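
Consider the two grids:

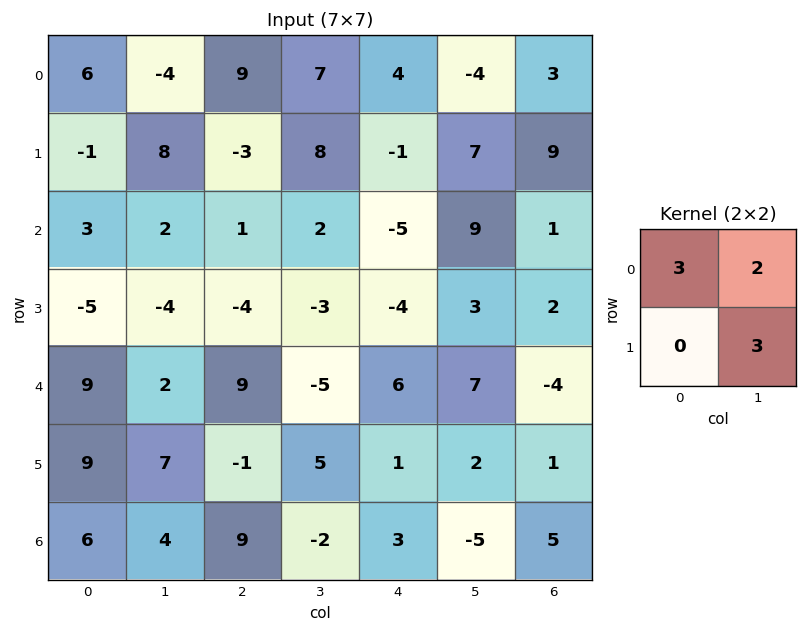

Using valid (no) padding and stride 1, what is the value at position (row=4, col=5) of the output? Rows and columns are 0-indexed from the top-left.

The receptive field on the input at this output position is [7 -4 / 2 1]. Elementwise product with the kernel and sum: 7·3 + -4·2 + 1·3.

16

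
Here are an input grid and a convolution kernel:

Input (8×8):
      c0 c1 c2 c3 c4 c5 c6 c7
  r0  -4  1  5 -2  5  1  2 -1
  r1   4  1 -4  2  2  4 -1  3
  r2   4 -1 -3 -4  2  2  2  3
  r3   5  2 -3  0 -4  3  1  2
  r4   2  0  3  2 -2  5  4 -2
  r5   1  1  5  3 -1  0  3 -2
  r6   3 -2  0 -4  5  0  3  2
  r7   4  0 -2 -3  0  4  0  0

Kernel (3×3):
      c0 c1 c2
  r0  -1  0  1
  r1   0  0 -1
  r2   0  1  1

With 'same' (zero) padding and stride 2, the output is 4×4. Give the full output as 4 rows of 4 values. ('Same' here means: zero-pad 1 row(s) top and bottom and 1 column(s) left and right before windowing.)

Output[0,0]: The receptive field on the zero-padded input at this output position is [0 0 0 / 0 -4 1 / 0 4 1]. Elementwise product with the kernel and sum: 0·-1 + 0·1 + 1·-1 + 4·1 + 1·1.

4 0 5 3
9 2 -1 -1
4 4 -3 2
7 1 1 -4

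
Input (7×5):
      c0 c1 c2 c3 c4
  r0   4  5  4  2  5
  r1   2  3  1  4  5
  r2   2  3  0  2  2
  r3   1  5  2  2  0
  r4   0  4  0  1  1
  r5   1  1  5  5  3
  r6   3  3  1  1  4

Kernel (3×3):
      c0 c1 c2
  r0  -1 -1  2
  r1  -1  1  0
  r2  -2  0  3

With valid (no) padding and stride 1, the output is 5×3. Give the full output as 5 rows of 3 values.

Output[0,0]: The receptive field on the input at this output position is [4 5 4 / 2 3 1 / 2 3 0]. Elementwise product with the kernel and sum: 4·-1 + 5·-1 + 4·2 + 2·-1 + 3·1 + 2·-2 + 0·3.

-4 -7 13
2 -3 3
-1 -7 5
15 6 -4
-7 -1 11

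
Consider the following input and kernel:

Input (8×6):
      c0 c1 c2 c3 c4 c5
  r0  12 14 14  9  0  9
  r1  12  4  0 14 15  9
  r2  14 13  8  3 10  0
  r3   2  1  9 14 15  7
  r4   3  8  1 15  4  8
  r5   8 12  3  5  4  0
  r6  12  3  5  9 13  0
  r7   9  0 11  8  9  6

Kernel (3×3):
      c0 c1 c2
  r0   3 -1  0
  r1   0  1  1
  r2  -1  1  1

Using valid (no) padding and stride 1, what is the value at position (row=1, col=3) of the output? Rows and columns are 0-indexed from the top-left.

45

The receptive field on the input at this output position is [14 15 9 / 3 10 0 / 14 15 7]. Elementwise product with the kernel and sum: 14·3 + 15·-1 + 10·1 + 0·1 + 14·-1 + 15·1 + 7·1.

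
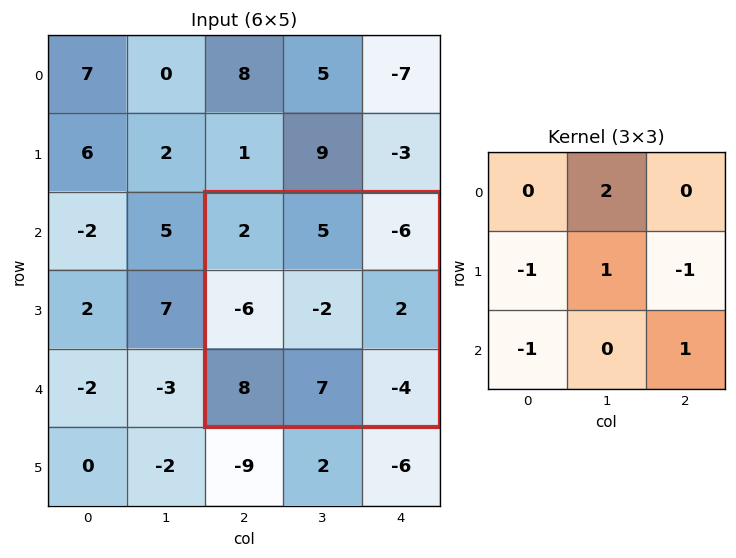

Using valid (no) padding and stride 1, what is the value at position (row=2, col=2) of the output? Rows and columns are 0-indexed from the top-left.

The receptive field on the input at this output position is [2 5 -6 / -6 -2 2 / 8 7 -4]. Elementwise product with the kernel and sum: 5·2 + -6·-1 + -2·1 + 2·-1 + 8·-1 + -4·1.

0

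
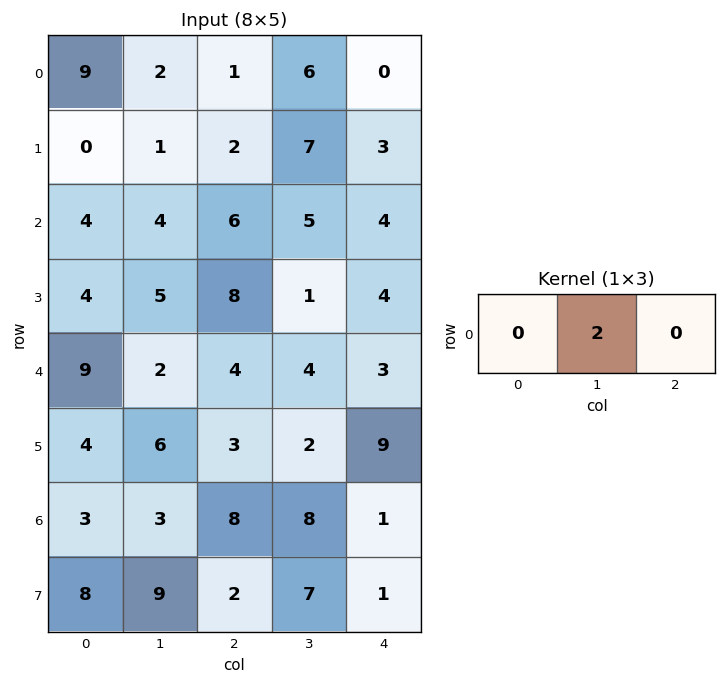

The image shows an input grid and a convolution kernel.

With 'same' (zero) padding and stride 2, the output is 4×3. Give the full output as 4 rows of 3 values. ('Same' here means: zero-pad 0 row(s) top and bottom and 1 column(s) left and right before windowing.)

Output[0,0]: The receptive field on the zero-padded input at this output position is [0 9 2]. Elementwise product with the kernel and sum: 9·2.
Output[0,1]: The receptive field on the zero-padded input at this output position is [2 1 6]. Elementwise product with the kernel and sum: 1·2.

18 2 0
8 12 8
18 8 6
6 16 2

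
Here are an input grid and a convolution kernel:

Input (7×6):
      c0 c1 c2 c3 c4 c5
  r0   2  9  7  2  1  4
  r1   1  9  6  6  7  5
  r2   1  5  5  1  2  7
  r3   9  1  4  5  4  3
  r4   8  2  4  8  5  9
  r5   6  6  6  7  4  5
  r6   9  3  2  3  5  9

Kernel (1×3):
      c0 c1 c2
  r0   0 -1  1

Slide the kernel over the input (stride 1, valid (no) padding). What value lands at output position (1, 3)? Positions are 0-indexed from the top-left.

The receptive field on the input at this output position is [6 7 5]. Elementwise product with the kernel and sum: 7·-1 + 5·1.

-2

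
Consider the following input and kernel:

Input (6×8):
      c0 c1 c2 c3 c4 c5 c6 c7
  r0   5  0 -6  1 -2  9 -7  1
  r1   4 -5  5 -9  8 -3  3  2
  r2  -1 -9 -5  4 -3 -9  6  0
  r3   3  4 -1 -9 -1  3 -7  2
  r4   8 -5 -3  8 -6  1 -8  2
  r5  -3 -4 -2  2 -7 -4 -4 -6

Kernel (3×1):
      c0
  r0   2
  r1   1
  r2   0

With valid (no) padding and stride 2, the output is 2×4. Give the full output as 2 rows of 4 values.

14 -7 4 -11
1 -11 -7 5

Output[0,0]: The receptive field on the input at this output position is [5 / 4 / -1]. Elementwise product with the kernel and sum: 5·2 + 4·1.
Output[0,1]: The receptive field on the input at this output position is [-6 / 5 / -5]. Elementwise product with the kernel and sum: -6·2 + 5·1.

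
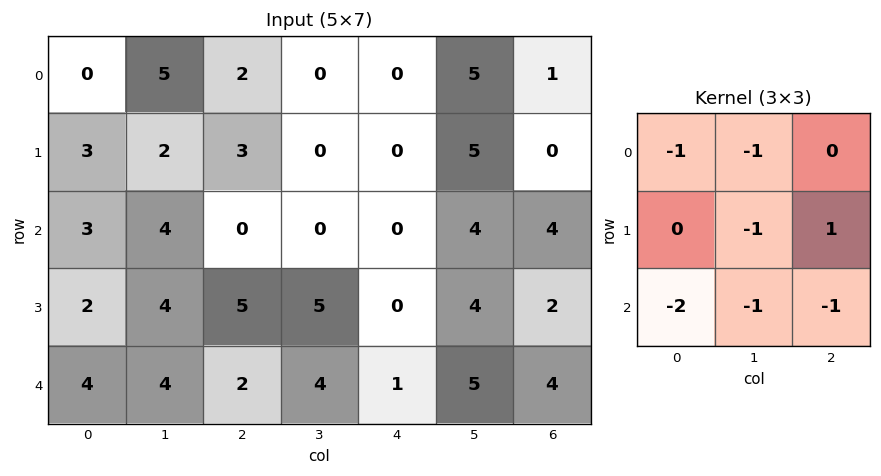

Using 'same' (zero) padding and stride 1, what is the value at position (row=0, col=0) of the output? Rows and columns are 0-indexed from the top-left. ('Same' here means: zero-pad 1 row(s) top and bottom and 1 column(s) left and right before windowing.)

0

The receptive field on the zero-padded input at this output position is [0 0 0 / 0 0 5 / 0 3 2]. Elementwise product with the kernel and sum: 0·-1 + 0·-1 + 0·-1 + 5·1 + 0·-2 + 3·-1 + 2·-1.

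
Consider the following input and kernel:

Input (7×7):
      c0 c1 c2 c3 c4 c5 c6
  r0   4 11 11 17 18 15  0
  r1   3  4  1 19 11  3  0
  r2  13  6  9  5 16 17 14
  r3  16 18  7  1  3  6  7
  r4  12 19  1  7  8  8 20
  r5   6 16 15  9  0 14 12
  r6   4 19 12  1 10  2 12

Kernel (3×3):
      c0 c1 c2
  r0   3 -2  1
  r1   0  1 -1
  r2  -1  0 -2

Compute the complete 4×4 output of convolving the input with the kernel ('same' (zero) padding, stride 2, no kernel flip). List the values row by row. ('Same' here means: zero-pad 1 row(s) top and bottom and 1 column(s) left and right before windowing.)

-15 -48 -22 -3
-31 13 24 17
-53 1 -34 10
-11 38 49 30

Output[0,0]: The receptive field on the zero-padded input at this output position is [0 0 0 / 0 4 11 / 0 3 4]. Elementwise product with the kernel and sum: 0·3 + 0·-2 + 0·1 + 4·1 + 11·-1 + 0·-1 + 4·-2.
Output[0,1]: The receptive field on the zero-padded input at this output position is [0 0 0 / 11 11 17 / 4 1 19]. Elementwise product with the kernel and sum: 0·3 + 0·-2 + 0·1 + 11·1 + 17·-1 + 4·-1 + 19·-2.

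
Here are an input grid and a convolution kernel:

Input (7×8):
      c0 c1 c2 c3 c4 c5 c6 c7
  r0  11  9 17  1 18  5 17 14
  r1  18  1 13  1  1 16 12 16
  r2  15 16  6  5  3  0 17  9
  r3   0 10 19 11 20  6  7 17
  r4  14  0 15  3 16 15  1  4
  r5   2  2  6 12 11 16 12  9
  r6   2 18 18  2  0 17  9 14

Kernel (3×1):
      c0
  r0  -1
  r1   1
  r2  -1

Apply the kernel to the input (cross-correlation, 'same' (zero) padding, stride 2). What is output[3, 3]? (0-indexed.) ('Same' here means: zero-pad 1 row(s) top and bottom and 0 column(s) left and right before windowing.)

-3

The receptive field on the zero-padded input at this output position is [12 / 9 / 0]. Elementwise product with the kernel and sum: 12·-1 + 9·1 + 0·-1.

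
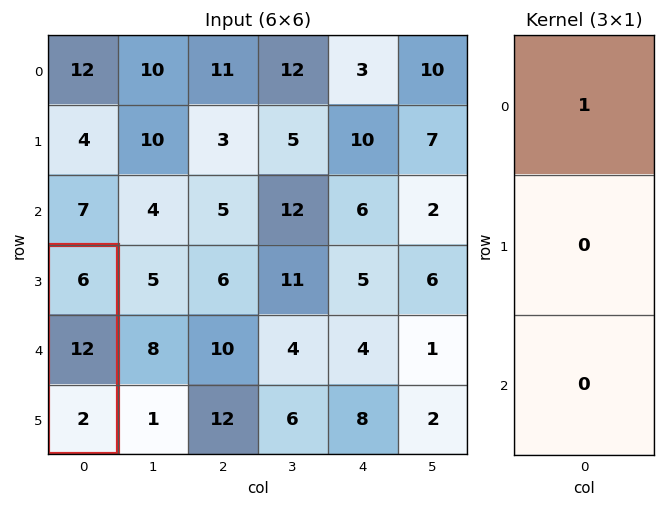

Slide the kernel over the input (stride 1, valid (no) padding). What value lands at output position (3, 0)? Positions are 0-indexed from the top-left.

6

The receptive field on the input at this output position is [6 / 12 / 2]. Elementwise product with the kernel and sum: 6·1.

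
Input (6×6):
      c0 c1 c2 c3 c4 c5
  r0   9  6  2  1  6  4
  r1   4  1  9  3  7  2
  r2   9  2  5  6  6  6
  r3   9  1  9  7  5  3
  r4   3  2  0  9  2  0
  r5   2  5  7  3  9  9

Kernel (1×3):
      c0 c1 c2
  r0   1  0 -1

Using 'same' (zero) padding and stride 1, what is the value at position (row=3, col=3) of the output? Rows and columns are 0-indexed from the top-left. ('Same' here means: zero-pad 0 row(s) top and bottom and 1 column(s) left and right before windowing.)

The receptive field on the zero-padded input at this output position is [9 7 5]. Elementwise product with the kernel and sum: 9·1 + 5·-1.

4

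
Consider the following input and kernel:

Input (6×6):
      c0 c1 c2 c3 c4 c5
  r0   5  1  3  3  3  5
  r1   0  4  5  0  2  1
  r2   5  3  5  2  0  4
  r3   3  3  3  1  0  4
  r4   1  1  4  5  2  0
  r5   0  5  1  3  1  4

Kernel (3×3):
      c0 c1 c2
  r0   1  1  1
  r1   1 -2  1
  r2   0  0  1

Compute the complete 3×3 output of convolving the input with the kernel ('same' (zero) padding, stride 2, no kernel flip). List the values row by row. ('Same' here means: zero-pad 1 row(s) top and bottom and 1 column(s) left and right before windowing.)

Output[0,0]: The receptive field on the zero-padded input at this output position is [0 0 0 / 0 5 1 / 0 0 4]. Elementwise product with the kernel and sum: 0·1 + 0·1 + 0·1 + 0·1 + 5·-2 + 1·1 + 4·1.

-5 -2 3
0 5 13
10 8 10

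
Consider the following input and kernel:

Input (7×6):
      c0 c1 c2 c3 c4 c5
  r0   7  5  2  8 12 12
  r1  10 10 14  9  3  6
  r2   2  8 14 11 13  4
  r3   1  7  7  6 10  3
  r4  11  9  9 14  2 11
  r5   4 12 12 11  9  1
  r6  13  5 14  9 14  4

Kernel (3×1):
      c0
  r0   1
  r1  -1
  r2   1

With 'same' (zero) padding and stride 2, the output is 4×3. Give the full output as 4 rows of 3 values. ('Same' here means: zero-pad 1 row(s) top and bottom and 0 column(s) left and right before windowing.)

3 12 -9
9 7 0
-6 10 17
-9 -2 -5

Output[0,0]: The receptive field on the zero-padded input at this output position is [0 / 7 / 10]. Elementwise product with the kernel and sum: 0·1 + 7·-1 + 10·1.
Output[0,1]: The receptive field on the zero-padded input at this output position is [0 / 2 / 14]. Elementwise product with the kernel and sum: 0·1 + 2·-1 + 14·1.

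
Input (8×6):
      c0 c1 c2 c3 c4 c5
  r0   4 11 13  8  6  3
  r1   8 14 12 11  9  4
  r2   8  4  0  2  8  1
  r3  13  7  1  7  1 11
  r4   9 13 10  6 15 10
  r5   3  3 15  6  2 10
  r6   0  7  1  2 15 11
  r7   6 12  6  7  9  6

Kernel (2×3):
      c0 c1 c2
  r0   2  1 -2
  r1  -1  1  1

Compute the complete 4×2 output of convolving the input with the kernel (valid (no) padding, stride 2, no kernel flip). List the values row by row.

11 30
15 -7
26 -11
17 -16

Output[0,0]: The receptive field on the input at this output position is [4 11 13 / 8 14 12]. Elementwise product with the kernel and sum: 4·2 + 11·1 + 13·-2 + 8·-1 + 14·1 + 12·1.
Output[0,1]: The receptive field on the input at this output position is [13 8 6 / 12 11 9]. Elementwise product with the kernel and sum: 13·2 + 8·1 + 6·-2 + 12·-1 + 11·1 + 9·1.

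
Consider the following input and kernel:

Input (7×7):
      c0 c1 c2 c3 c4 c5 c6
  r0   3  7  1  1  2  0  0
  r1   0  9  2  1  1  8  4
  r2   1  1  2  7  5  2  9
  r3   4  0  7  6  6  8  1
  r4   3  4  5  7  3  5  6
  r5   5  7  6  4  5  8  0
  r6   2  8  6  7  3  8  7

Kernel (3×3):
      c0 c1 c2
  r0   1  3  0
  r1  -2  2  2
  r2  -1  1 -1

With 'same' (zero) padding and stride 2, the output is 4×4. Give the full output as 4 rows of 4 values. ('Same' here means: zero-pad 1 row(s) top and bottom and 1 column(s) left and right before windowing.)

Output[0,0]: The receptive field on the zero-padded input at this output position is [0 0 0 / 0 3 7 / 0 0 9]. Elementwise product with the kernel and sum: 0·1 + 0·3 + 0·-2 + 3·2 + 7·2 + 0·-1 + 0·1 + 9·-1.
Output[0,1]: The receptive field on the zero-padded input at this output position is [0 0 0 / 7 1 1 / 9 2 1]. Elementwise product with the kernel and sum: 0·1 + 0·3 + 7·-2 + 1·2 + 1·2 + 9·-1 + 2·1 + 1·-1.

11 -18 -6 -4
8 32 -4 27
24 32 19 5
35 35 27 6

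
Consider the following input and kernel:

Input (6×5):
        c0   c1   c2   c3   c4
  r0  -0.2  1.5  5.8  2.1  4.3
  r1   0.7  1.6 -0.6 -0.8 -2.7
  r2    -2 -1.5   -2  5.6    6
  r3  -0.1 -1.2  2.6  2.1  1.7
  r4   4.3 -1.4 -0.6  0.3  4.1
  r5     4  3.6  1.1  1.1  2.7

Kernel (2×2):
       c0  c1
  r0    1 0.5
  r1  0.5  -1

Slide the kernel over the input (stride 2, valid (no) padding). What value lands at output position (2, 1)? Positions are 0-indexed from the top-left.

-1

The receptive field on the input at this output position is [-0.6 0.3 / 1.1 1.1]. Elementwise product with the kernel and sum: -0.6·1 + 0.3·0.5 + 1.1·0.5 + 1.1·-1.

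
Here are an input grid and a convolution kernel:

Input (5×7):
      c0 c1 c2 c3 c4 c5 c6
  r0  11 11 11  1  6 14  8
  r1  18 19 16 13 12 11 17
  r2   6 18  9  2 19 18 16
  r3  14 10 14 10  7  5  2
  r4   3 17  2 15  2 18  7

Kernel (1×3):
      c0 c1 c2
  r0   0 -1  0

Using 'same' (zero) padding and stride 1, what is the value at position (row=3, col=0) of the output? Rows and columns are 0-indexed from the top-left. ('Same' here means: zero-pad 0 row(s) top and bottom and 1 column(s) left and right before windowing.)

-14

The receptive field on the zero-padded input at this output position is [0 14 10]. Elementwise product with the kernel and sum: 14·-1.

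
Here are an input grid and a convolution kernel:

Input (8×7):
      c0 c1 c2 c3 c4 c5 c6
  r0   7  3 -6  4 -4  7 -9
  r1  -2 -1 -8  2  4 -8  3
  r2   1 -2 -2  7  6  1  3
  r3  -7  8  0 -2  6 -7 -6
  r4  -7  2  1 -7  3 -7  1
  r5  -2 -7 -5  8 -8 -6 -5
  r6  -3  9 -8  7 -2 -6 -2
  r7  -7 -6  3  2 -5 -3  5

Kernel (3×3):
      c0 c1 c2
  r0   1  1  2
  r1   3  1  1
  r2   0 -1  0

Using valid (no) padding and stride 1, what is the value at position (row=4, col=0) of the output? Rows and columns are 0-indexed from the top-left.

The receptive field on the input at this output position is [-7 2 1 / -2 -7 -5 / -3 9 -8]. Elementwise product with the kernel and sum: -7·1 + 2·1 + 1·2 + -2·3 + -7·1 + -5·1 + 9·-1.

-30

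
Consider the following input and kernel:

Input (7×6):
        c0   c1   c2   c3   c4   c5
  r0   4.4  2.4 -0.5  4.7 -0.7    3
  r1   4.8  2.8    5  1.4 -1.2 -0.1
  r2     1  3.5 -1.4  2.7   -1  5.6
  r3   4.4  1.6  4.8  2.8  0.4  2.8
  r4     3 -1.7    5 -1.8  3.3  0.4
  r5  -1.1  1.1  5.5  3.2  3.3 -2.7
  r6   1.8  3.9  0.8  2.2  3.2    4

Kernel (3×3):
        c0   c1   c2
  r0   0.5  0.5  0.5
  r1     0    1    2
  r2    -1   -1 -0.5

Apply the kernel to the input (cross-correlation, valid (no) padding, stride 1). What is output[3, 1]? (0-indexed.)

The receptive field on the input at this output position is [1.6 4.8 2.8 / -1.7 5 -1.8 / 1.1 5.5 3.2]. Elementwise product with the kernel and sum: 1.6·0.5 + 4.8·0.5 + 2.8·0.5 + 5·1 + -1.8·2 + 1.1·-1 + 5.5·-1 + 3.2·-0.5.

-2.2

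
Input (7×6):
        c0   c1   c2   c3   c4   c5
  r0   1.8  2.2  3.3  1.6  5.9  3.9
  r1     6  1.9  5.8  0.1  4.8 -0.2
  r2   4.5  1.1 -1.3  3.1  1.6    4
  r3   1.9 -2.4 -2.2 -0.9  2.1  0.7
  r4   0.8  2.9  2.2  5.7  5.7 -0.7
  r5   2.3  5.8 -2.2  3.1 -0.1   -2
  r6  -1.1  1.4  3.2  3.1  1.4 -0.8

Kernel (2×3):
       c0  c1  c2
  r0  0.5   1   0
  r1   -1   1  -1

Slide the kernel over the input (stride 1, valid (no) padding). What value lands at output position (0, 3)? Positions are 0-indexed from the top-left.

11.6

The receptive field on the input at this output position is [1.6 5.9 3.9 / 0.1 4.8 -0.2]. Elementwise product with the kernel and sum: 1.6·0.5 + 5.9·1 + 0.1·-1 + 4.8·1 + -0.2·-1.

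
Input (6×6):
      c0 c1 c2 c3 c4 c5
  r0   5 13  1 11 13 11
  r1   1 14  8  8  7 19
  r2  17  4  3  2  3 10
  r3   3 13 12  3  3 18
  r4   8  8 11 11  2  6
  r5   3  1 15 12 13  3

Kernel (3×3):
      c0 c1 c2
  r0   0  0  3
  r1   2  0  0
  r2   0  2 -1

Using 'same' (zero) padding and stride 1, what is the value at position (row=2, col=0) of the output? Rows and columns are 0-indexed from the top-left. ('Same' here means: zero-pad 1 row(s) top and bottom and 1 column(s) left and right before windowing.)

The receptive field on the zero-padded input at this output position is [0 1 14 / 0 17 4 / 0 3 13]. Elementwise product with the kernel and sum: 14·3 + 0·2 + 3·2 + 13·-1.

35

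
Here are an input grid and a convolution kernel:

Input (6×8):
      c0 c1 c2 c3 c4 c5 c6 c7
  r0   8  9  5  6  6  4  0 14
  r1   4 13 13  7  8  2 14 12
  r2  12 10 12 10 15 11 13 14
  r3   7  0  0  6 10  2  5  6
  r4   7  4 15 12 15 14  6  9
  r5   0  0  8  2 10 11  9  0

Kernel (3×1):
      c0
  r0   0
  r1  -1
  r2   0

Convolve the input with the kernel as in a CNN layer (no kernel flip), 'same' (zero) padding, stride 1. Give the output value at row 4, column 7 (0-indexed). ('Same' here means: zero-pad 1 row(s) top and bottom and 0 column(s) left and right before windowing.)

The receptive field on the zero-padded input at this output position is [6 / 9 / 0]. Elementwise product with the kernel and sum: 9·-1.

-9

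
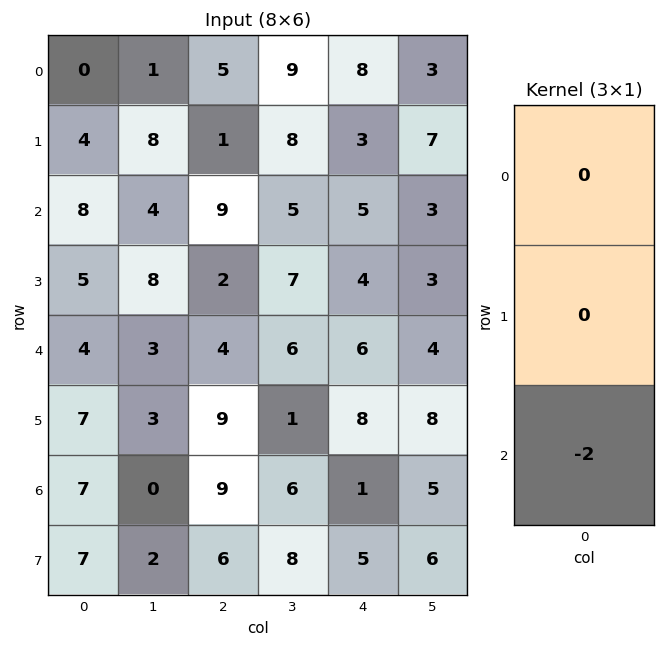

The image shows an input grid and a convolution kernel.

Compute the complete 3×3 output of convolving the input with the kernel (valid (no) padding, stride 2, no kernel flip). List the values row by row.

Output[0,0]: The receptive field on the input at this output position is [0 / 4 / 8]. Elementwise product with the kernel and sum: 8·-2.
Output[0,1]: The receptive field on the input at this output position is [5 / 1 / 9]. Elementwise product with the kernel and sum: 9·-2.

-16 -18 -10
-8 -8 -12
-14 -18 -2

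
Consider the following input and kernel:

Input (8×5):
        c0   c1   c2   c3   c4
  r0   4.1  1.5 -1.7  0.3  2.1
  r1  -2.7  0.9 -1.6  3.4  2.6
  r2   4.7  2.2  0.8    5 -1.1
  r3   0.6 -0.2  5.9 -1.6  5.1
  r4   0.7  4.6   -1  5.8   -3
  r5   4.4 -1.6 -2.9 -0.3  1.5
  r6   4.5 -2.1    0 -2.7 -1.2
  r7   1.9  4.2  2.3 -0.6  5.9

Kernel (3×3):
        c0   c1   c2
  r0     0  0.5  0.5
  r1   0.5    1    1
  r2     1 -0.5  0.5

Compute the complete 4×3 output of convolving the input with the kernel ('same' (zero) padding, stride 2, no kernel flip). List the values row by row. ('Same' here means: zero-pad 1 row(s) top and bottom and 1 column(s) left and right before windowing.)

Output[0,0]: The receptive field on the zero-padded input at this output position is [0 0 0 / 0 4.1 1.5 / 0 -2.7 0.9]. Elementwise product with the kernel and sum: 0·0.5 + 0·0.5 + 0·0.5 + 4.1·1 + 1.5·1 + 0·1 + -2.7·-0.5 + 0.9·0.5.

7.4 2.75 4.35
5.6 3.85 -1.45
2.5 8.95 1.4
4.95 -2.6 -5.35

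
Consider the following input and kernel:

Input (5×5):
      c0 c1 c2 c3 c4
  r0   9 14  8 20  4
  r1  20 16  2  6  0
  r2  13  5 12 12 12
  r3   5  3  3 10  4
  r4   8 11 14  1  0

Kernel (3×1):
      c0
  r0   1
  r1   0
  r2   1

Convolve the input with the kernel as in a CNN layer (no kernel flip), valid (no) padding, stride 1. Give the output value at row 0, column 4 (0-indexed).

The receptive field on the input at this output position is [4 / 0 / 12]. Elementwise product with the kernel and sum: 4·1 + 12·1.

16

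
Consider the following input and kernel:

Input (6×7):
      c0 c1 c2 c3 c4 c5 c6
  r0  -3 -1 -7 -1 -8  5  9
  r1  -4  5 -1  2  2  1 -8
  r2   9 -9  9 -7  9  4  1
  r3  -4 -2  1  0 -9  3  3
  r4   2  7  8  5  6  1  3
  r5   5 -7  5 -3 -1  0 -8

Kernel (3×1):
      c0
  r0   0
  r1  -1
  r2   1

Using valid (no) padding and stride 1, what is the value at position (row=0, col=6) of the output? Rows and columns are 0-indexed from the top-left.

The receptive field on the input at this output position is [9 / -8 / 1]. Elementwise product with the kernel and sum: -8·-1 + 1·1.

9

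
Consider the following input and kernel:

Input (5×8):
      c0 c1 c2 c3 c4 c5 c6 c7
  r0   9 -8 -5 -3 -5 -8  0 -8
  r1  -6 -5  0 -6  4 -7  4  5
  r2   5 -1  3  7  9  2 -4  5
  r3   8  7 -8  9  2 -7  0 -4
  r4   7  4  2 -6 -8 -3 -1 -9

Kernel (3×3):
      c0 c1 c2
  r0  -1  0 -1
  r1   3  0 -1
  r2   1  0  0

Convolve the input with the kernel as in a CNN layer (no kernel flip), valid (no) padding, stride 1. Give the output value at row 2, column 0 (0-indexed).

31

The receptive field on the input at this output position is [5 -1 3 / 8 7 -8 / 7 4 2]. Elementwise product with the kernel and sum: 5·-1 + 3·-1 + 8·3 + -8·-1 + 7·1.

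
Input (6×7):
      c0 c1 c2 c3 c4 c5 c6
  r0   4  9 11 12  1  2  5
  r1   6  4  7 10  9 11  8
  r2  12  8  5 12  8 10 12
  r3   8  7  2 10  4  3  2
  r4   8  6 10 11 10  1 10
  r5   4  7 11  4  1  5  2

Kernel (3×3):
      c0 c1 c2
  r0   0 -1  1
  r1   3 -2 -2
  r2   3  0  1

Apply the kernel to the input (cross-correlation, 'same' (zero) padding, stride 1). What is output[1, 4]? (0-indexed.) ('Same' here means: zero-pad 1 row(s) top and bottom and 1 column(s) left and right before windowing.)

The receptive field on the zero-padded input at this output position is [12 1 2 / 10 9 11 / 12 8 10]. Elementwise product with the kernel and sum: 1·-1 + 2·1 + 10·3 + 9·-2 + 11·-2 + 12·3 + 10·1.

37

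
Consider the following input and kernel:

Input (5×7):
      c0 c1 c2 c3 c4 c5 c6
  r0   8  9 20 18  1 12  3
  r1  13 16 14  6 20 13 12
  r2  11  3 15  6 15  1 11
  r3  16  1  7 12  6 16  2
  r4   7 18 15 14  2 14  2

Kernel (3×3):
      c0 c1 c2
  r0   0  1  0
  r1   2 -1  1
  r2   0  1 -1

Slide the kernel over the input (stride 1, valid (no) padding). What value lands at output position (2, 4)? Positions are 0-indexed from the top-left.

11

The receptive field on the input at this output position is [15 1 11 / 6 16 2 / 2 14 2]. Elementwise product with the kernel and sum: 1·1 + 6·2 + 16·-1 + 2·1 + 14·1 + 2·-1.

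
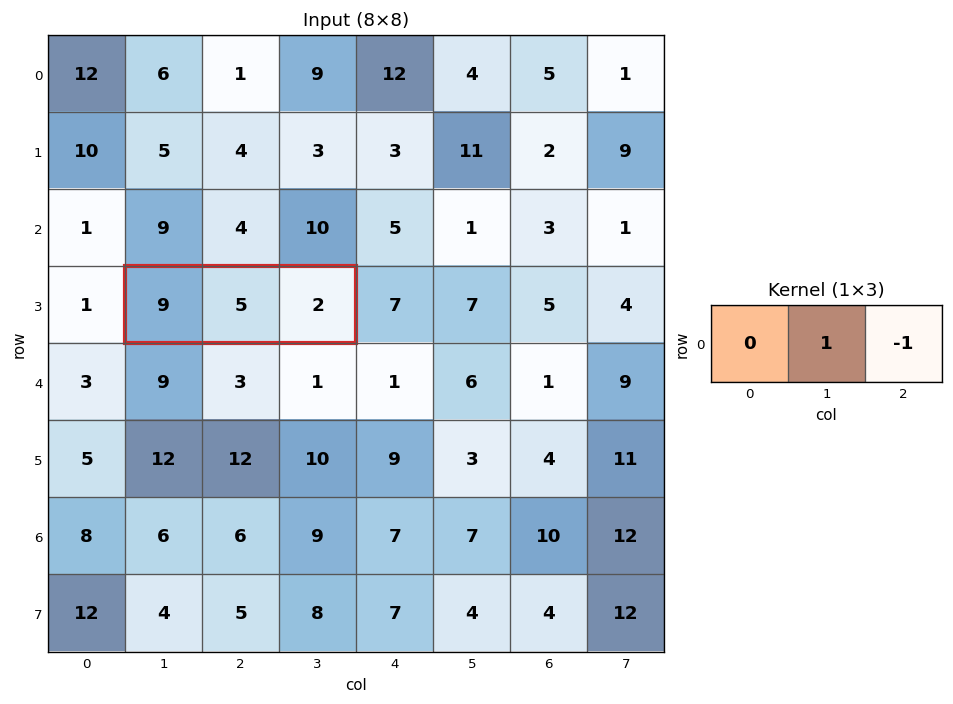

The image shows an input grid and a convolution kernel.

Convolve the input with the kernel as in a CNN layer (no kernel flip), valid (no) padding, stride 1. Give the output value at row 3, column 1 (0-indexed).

The receptive field on the input at this output position is [9 5 2]. Elementwise product with the kernel and sum: 5·1 + 2·-1.

3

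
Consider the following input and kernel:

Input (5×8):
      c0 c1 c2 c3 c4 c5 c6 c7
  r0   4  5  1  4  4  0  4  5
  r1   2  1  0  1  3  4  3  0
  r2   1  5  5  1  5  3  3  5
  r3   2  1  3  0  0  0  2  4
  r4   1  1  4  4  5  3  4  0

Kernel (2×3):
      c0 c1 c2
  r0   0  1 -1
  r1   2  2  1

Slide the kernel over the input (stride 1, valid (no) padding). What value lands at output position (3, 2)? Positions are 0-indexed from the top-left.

The receptive field on the input at this output position is [3 0 0 / 4 4 5]. Elementwise product with the kernel and sum: 0·1 + 0·-1 + 4·2 + 4·2 + 5·1.

21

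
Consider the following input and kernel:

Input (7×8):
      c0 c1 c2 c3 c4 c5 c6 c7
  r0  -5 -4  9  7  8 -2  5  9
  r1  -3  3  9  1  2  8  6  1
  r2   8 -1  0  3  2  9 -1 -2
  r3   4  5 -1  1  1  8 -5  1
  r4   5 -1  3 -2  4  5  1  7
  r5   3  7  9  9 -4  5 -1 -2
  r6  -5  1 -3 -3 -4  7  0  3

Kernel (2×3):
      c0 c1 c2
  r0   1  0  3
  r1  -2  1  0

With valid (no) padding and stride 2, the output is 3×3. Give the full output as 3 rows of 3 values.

31 16 27
5 9 5
15 6 20

Output[0,0]: The receptive field on the input at this output position is [-5 -4 9 / -3 3 9]. Elementwise product with the kernel and sum: -5·1 + 9·3 + -3·-2 + 3·1.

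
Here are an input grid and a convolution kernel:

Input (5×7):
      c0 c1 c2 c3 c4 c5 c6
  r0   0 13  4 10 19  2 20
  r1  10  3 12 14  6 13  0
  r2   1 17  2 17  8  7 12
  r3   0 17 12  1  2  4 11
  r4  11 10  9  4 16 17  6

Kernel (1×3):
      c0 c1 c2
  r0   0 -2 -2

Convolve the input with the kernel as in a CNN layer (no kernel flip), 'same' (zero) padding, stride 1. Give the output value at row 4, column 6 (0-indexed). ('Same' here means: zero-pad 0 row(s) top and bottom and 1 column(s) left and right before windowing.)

The receptive field on the zero-padded input at this output position is [17 6 0]. Elementwise product with the kernel and sum: 6·-2 + 0·-2.

-12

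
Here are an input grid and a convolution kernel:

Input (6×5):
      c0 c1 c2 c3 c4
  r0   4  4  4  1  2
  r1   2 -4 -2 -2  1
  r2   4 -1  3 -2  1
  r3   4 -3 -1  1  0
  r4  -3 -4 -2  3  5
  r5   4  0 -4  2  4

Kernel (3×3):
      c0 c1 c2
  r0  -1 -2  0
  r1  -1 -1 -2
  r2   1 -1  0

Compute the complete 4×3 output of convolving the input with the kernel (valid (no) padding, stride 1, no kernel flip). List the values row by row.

Output[0,0]: The receptive field on the input at this output position is [4 4 4 / 2 -4 -2 / 4 -1 3]. Elementwise product with the kernel and sum: 4·-1 + 4·-2 + 2·-1 + -4·-1 + -2·-2 + 4·1 + -1·-1.

-1 -6 1
4 8 1
0 -5 -4
17 9 -18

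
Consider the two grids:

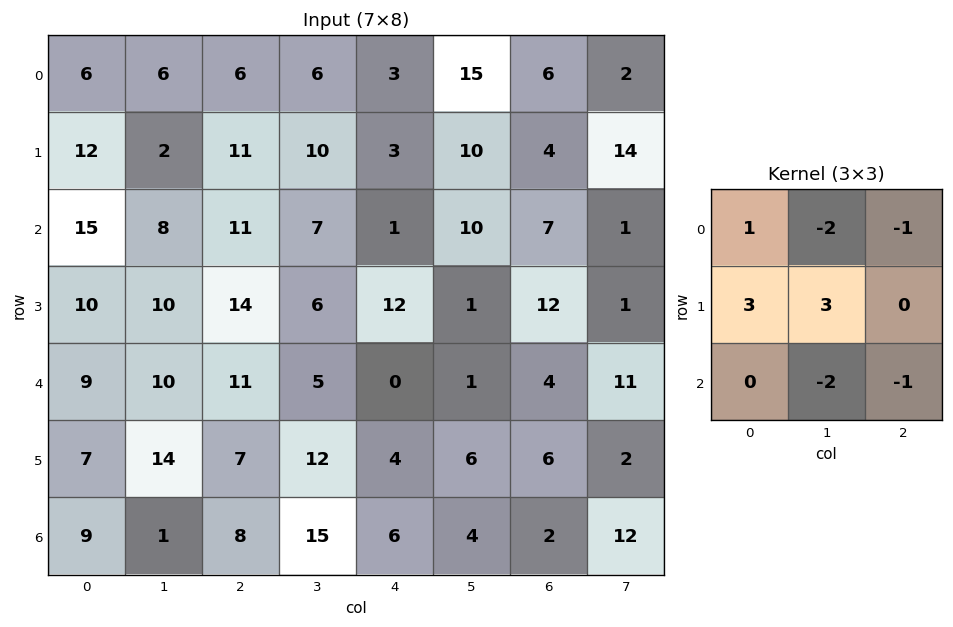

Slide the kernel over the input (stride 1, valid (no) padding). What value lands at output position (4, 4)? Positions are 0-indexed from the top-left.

14

The receptive field on the input at this output position is [0 1 4 / 4 6 6 / 6 4 2]. Elementwise product with the kernel and sum: 0·1 + 1·-2 + 4·-1 + 4·3 + 6·3 + 4·-2 + 2·-1.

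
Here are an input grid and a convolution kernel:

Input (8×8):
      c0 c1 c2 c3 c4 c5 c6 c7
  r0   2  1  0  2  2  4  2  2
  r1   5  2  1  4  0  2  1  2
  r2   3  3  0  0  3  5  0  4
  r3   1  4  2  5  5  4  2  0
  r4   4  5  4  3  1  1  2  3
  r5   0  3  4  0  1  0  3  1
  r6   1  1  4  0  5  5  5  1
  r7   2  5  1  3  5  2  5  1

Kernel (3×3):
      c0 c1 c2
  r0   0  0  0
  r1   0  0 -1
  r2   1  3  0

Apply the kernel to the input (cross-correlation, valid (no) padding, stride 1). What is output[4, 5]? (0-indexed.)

The receptive field on the input at this output position is [1 2 3 / 0 3 1 / 5 5 1]. Elementwise product with the kernel and sum: 1·-1 + 5·1 + 5·3.

19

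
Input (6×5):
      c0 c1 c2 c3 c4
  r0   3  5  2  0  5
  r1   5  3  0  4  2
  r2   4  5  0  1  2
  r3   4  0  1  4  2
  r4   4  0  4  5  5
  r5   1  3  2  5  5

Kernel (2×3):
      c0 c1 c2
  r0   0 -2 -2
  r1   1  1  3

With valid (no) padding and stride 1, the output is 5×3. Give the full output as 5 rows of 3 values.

-6 11 0
3 0 -5
-3 11 5
14 9 12
2 2 2

Output[0,0]: The receptive field on the input at this output position is [3 5 2 / 5 3 0]. Elementwise product with the kernel and sum: 5·-2 + 2·-2 + 5·1 + 3·1 + 0·3.
Output[0,1]: The receptive field on the input at this output position is [5 2 0 / 3 0 4]. Elementwise product with the kernel and sum: 2·-2 + 0·-2 + 3·1 + 0·1 + 4·3.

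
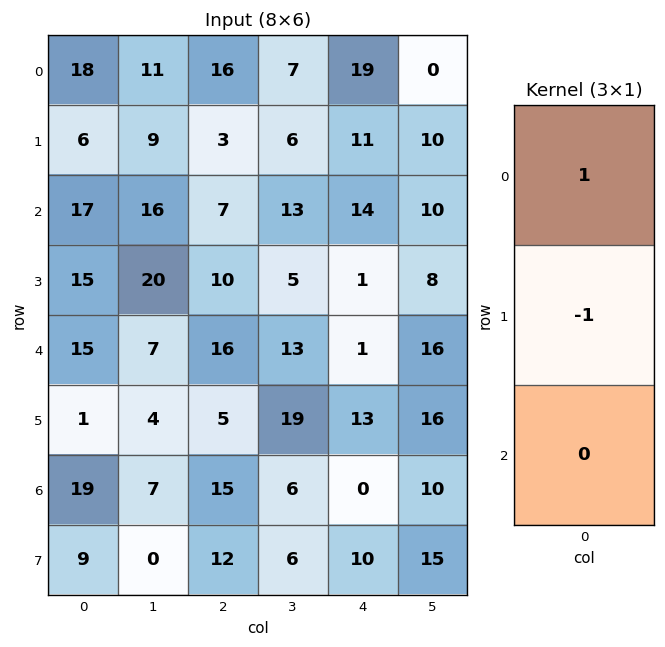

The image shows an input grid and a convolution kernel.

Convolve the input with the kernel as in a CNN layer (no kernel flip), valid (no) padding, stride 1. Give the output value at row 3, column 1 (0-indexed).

The receptive field on the input at this output position is [20 / 7 / 4]. Elementwise product with the kernel and sum: 20·1 + 7·-1.

13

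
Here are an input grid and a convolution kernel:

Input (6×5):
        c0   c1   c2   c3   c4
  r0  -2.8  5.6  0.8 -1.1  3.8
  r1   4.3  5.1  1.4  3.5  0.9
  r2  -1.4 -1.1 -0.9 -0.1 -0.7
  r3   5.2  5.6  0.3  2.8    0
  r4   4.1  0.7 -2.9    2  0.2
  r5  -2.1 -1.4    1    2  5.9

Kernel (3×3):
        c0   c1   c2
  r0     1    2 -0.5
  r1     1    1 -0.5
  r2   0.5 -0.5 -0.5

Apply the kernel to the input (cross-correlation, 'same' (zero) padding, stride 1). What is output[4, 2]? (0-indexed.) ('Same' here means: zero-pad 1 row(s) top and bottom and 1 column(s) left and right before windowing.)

The receptive field on the zero-padded input at this output position is [5.6 0.3 2.8 / 0.7 -2.9 2 / -1.4 1 2]. Elementwise product with the kernel and sum: 5.6·1 + 0.3·2 + 2.8·-0.5 + 0.7·1 + -2.9·1 + 2·-0.5 + -1.4·0.5 + 1·-0.5 + 2·-0.5.

-0.6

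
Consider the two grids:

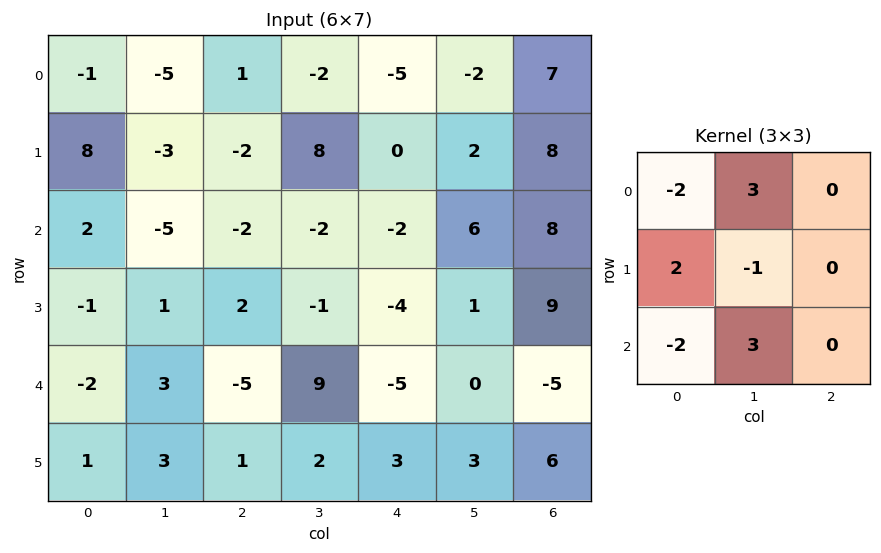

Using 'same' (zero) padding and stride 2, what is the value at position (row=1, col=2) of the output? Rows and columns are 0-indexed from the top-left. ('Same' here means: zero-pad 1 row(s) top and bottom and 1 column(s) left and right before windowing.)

The receptive field on the zero-padded input at this output position is [8 0 2 / -2 -2 6 / -1 -4 1]. Elementwise product with the kernel and sum: 8·-2 + 0·3 + -2·2 + -2·-1 + -1·-2 + -4·3.

-28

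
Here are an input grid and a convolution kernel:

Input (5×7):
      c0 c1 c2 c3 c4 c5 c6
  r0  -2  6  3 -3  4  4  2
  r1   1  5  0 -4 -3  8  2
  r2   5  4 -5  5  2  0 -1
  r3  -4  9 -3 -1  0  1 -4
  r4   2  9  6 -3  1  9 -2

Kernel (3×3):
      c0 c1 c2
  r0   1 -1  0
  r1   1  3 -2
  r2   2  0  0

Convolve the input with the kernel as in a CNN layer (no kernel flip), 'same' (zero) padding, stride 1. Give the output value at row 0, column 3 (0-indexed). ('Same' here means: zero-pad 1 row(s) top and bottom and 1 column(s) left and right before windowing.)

The receptive field on the zero-padded input at this output position is [0 0 0 / 3 -3 4 / 0 -4 -3]. Elementwise product with the kernel and sum: 0·1 + 0·-1 + 3·1 + -3·3 + 4·-2 + 0·2.

-14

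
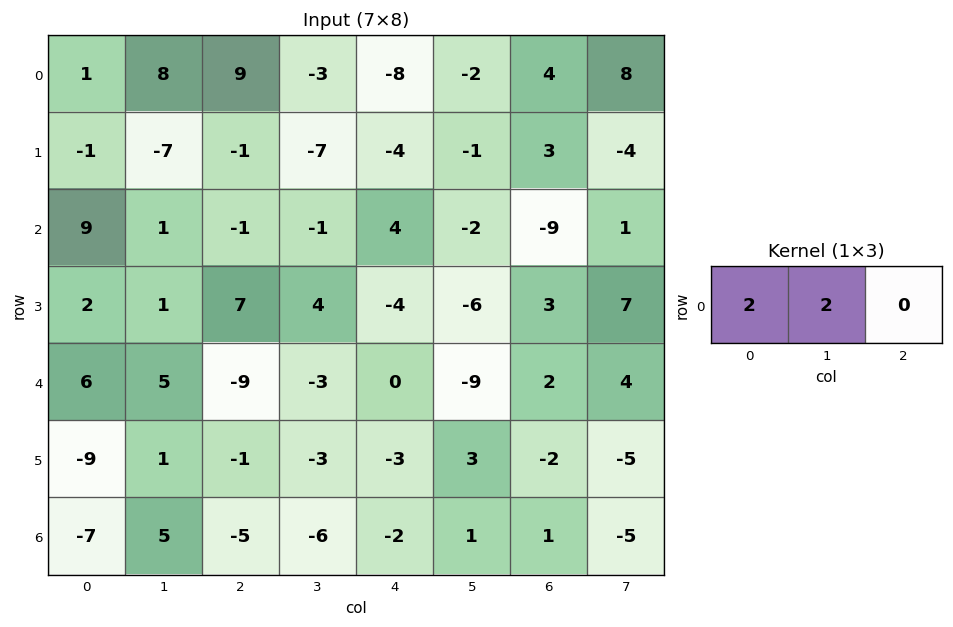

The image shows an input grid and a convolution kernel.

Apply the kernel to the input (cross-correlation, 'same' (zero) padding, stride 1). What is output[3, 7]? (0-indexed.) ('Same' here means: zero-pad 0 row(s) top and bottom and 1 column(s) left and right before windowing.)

The receptive field on the zero-padded input at this output position is [3 7 0]. Elementwise product with the kernel and sum: 3·2 + 7·2.

20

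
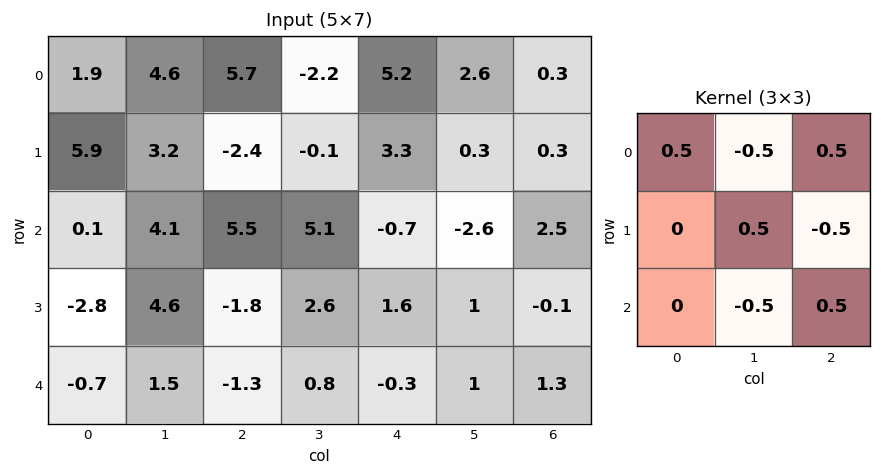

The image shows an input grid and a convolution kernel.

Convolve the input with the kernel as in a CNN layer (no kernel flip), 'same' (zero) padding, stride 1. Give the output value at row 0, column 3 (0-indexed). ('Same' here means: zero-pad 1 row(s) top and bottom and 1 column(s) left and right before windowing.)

-2

The receptive field on the zero-padded input at this output position is [0 0 0 / 5.7 -2.2 5.2 / -2.4 -0.1 3.3]. Elementwise product with the kernel and sum: 0·0.5 + 0·-0.5 + 0·0.5 + -2.2·0.5 + 5.2·-0.5 + -0.1·-0.5 + 3.3·0.5.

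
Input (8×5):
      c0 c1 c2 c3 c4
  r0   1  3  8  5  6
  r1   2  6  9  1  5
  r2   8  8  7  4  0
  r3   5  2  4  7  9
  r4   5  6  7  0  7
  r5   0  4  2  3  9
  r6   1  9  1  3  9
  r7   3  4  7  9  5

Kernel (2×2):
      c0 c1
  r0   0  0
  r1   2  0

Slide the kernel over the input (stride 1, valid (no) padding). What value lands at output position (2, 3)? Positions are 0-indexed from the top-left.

14

The receptive field on the input at this output position is [4 0 / 7 9]. Elementwise product with the kernel and sum: 7·2.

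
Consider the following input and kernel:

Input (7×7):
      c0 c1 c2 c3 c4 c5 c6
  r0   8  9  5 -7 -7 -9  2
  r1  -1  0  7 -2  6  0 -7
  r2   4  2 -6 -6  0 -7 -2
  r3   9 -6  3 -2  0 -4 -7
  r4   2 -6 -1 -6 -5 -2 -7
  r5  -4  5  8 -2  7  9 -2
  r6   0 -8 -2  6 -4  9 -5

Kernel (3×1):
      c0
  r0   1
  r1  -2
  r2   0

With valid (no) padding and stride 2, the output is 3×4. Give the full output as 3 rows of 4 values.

10 -9 -19 16
-14 -12 0 12
10 -17 -19 -3

Output[0,0]: The receptive field on the input at this output position is [8 / -1 / 4]. Elementwise product with the kernel and sum: 8·1 + -1·-2.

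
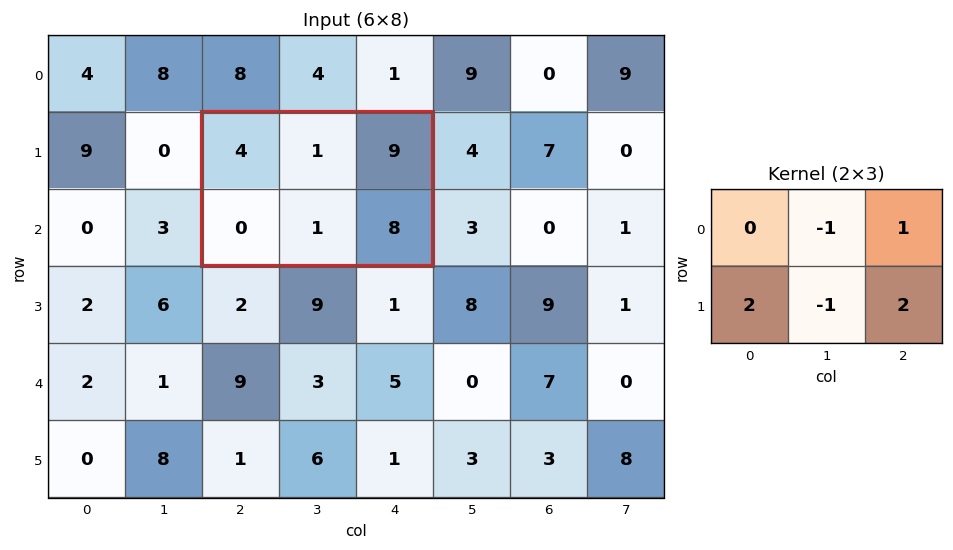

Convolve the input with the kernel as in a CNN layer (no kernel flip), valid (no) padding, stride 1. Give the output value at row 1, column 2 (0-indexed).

The receptive field on the input at this output position is [4 1 9 / 0 1 8]. Elementwise product with the kernel and sum: 1·-1 + 9·1 + 0·2 + 1·-1 + 8·2.

23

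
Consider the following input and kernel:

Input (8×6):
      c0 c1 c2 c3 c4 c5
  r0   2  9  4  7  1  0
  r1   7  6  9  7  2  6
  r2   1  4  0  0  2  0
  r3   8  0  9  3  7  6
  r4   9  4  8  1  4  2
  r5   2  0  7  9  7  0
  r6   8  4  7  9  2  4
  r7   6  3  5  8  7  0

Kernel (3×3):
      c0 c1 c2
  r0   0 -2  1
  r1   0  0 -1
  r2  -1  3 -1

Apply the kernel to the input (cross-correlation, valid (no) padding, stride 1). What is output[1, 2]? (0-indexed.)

The receptive field on the input at this output position is [9 7 2 / 0 0 2 / 9 3 7]. Elementwise product with the kernel and sum: 7·-2 + 2·1 + 2·-1 + 9·-1 + 3·3 + 7·-1.

-21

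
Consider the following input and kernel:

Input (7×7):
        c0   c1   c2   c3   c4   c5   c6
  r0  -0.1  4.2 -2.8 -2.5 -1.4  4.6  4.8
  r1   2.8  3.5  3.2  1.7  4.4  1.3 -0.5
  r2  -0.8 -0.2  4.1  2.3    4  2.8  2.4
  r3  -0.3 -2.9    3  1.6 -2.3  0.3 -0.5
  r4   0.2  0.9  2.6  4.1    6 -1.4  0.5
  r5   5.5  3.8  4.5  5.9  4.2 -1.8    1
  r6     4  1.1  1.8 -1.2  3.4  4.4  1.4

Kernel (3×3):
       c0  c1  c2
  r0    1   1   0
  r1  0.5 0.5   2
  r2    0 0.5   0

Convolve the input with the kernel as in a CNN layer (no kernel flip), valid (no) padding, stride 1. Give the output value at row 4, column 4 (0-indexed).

The receptive field on the input at this output position is [6 -1.4 0.5 / 4.2 -1.8 1 / 3.4 4.4 1.4]. Elementwise product with the kernel and sum: 6·1 + -1.4·1 + 4.2·0.5 + -1.8·0.5 + 1·2 + 4.4·0.5.

10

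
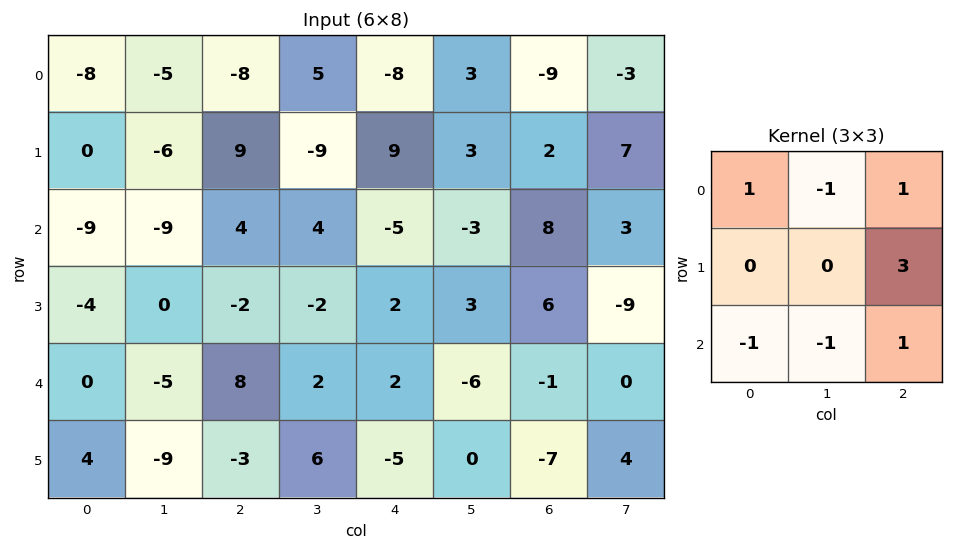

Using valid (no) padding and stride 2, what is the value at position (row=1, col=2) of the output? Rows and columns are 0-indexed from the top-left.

27

The receptive field on the input at this output position is [-5 -3 8 / 2 3 6 / 2 -6 -1]. Elementwise product with the kernel and sum: -5·1 + -3·-1 + 8·1 + 6·3 + 2·-1 + -6·-1 + -1·1.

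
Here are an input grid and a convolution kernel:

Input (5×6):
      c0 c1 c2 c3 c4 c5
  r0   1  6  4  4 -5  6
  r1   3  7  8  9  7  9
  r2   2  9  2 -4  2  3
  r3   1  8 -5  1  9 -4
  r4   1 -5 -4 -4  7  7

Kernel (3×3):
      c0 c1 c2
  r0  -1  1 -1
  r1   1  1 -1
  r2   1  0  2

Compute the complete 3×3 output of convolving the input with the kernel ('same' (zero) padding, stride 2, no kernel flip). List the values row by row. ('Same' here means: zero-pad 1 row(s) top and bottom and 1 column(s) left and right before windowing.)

Output[0,0]: The receptive field on the zero-padded input at this output position is [0 0 0 / 0 1 6 / 0 3 7]. Elementwise product with the kernel and sum: 0·-1 + 0·1 + 0·-1 + 0·1 + 1·1 + 6·-1 + 0·1 + 7·2.
Output[0,1]: The receptive field on the zero-padded input at this output position is [0 0 0 / 6 4 4 / 7 8 9]. Elementwise product with the kernel and sum: 0·-1 + 0·1 + 0·-1 + 6·1 + 4·1 + 4·-1 + 7·1 + 9·2.

9 31 20
5 17 -23
-1 -19 8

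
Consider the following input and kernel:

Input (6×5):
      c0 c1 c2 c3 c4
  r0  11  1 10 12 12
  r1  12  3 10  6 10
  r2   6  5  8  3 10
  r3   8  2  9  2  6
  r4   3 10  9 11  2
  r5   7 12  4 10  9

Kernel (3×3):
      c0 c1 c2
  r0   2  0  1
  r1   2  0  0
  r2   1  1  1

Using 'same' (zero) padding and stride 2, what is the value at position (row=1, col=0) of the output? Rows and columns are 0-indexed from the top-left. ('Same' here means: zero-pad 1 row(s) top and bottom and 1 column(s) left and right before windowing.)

13

The receptive field on the zero-padded input at this output position is [0 12 3 / 0 6 5 / 0 8 2]. Elementwise product with the kernel and sum: 0·2 + 3·1 + 0·2 + 0·1 + 8·1 + 2·1.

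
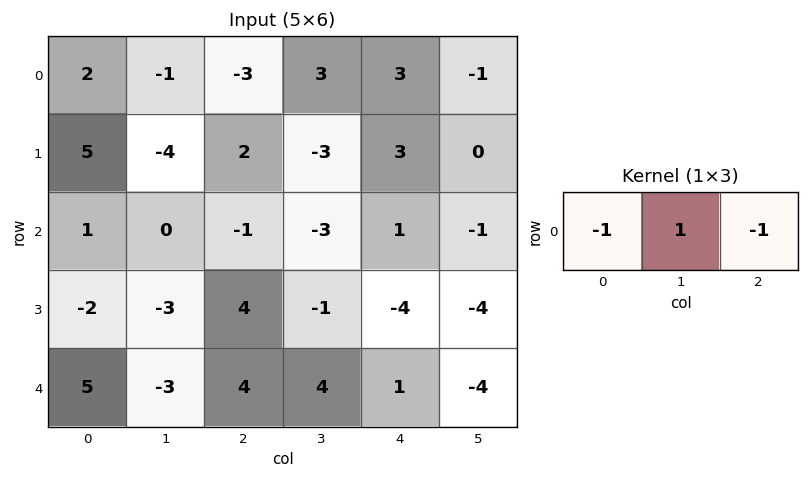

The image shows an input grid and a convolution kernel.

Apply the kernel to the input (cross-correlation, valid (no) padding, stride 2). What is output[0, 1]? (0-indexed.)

The receptive field on the input at this output position is [-3 3 3]. Elementwise product with the kernel and sum: -3·-1 + 3·1 + 3·-1.

3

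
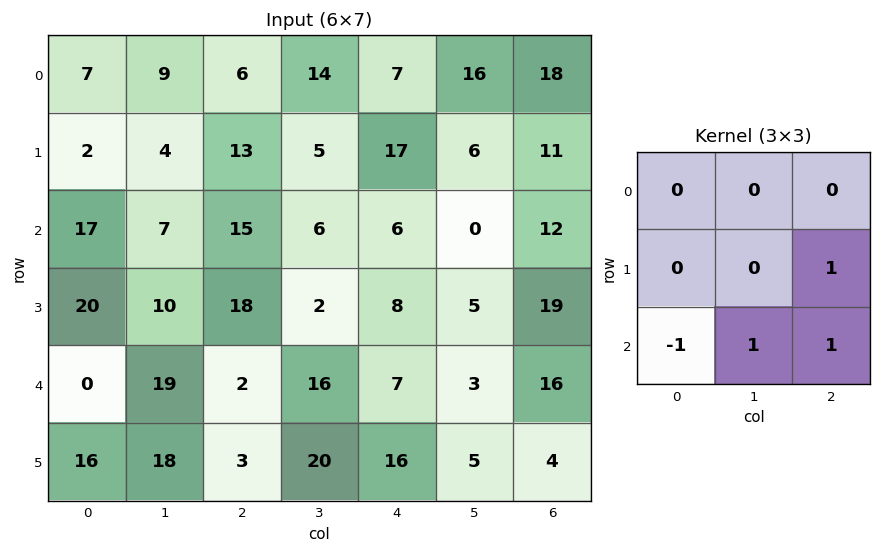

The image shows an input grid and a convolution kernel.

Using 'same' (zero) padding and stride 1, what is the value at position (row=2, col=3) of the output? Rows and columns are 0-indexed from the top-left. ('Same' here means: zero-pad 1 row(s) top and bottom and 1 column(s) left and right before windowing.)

-2

The receptive field on the zero-padded input at this output position is [13 5 17 / 15 6 6 / 18 2 8]. Elementwise product with the kernel and sum: 6·1 + 18·-1 + 2·1 + 8·1.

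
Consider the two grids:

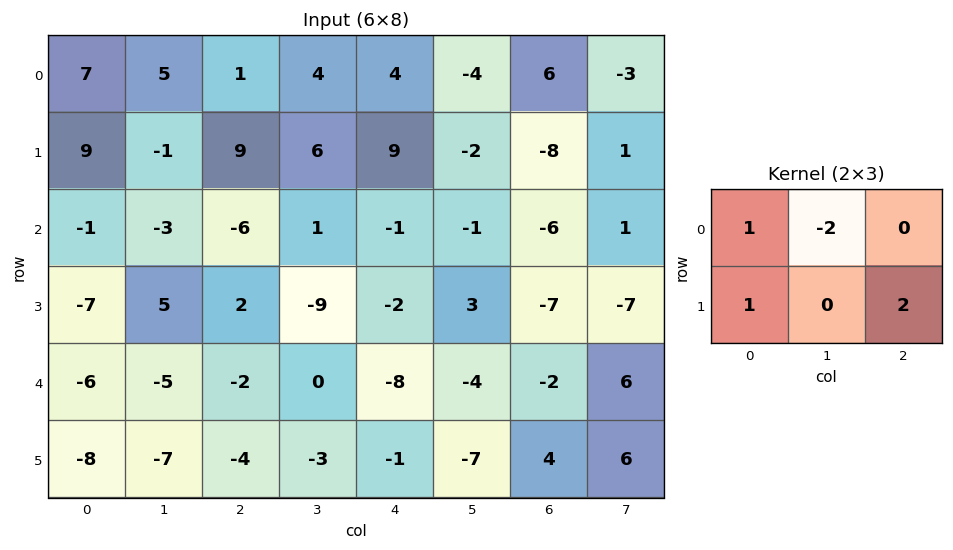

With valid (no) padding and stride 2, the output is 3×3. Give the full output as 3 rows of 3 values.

Output[0,0]: The receptive field on the input at this output position is [7 5 1 / 9 -1 9]. Elementwise product with the kernel and sum: 7·1 + 5·-2 + 9·1 + 9·2.
Output[0,1]: The receptive field on the input at this output position is [1 4 4 / 9 6 9]. Elementwise product with the kernel and sum: 1·1 + 4·-2 + 9·1 + 9·2.

24 20 5
2 -10 -15
-12 -8 7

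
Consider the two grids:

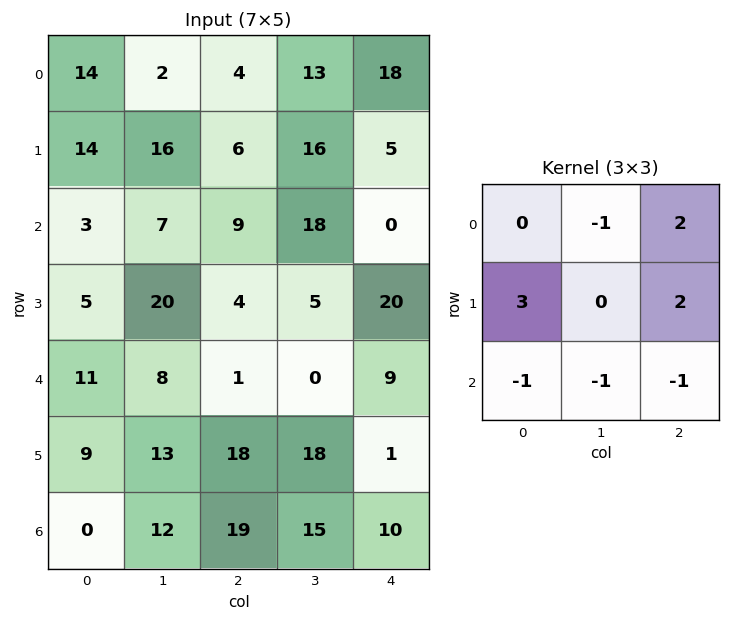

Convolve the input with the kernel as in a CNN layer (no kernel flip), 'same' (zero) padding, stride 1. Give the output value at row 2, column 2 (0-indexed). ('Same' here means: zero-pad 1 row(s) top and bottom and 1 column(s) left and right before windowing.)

54

The receptive field on the zero-padded input at this output position is [16 6 16 / 7 9 18 / 20 4 5]. Elementwise product with the kernel and sum: 6·-1 + 16·2 + 7·3 + 18·2 + 20·-1 + 4·-1 + 5·-1.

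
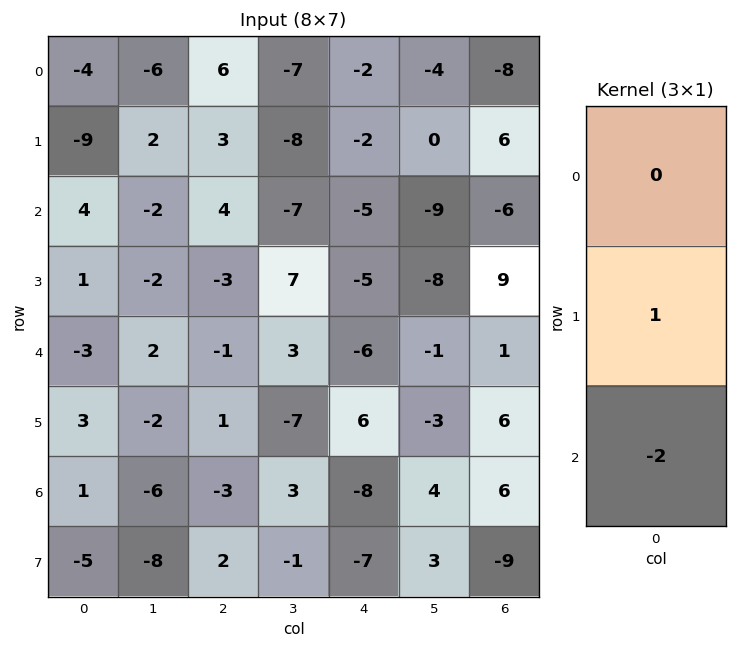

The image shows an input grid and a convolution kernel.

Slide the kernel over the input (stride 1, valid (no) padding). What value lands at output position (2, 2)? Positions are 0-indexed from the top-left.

-1

The receptive field on the input at this output position is [4 / -3 / -1]. Elementwise product with the kernel and sum: -3·1 + -1·-2.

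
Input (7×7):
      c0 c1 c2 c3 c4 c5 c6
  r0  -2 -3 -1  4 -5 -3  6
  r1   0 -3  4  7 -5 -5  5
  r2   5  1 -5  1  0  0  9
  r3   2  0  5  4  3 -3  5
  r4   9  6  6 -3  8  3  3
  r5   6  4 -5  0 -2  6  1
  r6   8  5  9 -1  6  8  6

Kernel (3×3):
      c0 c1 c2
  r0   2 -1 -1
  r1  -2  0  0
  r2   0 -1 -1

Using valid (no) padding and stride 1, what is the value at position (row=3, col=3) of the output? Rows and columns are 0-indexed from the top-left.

The receptive field on the input at this output position is [4 3 -3 / -3 8 3 / 0 -2 6]. Elementwise product with the kernel and sum: 4·2 + 3·-1 + -3·-1 + -3·-2 + -2·-1 + 6·-1.

10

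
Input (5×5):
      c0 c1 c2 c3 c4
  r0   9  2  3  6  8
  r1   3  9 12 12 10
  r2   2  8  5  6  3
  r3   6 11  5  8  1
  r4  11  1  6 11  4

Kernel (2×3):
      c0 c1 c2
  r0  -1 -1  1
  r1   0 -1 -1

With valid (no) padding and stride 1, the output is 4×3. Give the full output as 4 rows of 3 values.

-29 -23 -23
-13 -20 -23
-21 -20 -17
-19 -25 -27

Output[0,0]: The receptive field on the input at this output position is [9 2 3 / 3 9 12]. Elementwise product with the kernel and sum: 9·-1 + 2·-1 + 3·1 + 9·-1 + 12·-1.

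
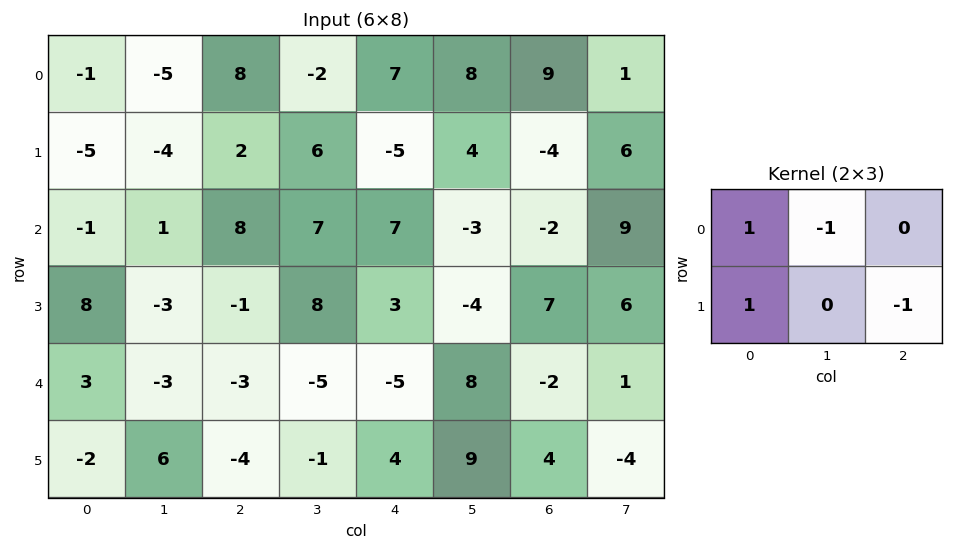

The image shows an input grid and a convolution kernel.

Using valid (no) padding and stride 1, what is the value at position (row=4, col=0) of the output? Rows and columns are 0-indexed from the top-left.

The receptive field on the input at this output position is [3 -3 -3 / -2 6 -4]. Elementwise product with the kernel and sum: 3·1 + -3·-1 + -2·1 + -4·-1.

8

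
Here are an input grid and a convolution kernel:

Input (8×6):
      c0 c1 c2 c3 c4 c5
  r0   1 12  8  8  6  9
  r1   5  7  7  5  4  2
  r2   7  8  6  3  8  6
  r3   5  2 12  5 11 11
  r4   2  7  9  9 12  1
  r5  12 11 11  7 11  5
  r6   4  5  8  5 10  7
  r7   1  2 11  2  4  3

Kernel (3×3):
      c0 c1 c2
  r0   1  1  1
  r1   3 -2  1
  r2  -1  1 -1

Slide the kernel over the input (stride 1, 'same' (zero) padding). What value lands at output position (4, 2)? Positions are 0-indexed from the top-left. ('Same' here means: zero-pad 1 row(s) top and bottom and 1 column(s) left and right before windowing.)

24

The receptive field on the zero-padded input at this output position is [2 12 5 / 7 9 9 / 11 11 7]. Elementwise product with the kernel and sum: 2·1 + 12·1 + 5·1 + 7·3 + 9·-2 + 9·1 + 11·-1 + 11·1 + 7·-1.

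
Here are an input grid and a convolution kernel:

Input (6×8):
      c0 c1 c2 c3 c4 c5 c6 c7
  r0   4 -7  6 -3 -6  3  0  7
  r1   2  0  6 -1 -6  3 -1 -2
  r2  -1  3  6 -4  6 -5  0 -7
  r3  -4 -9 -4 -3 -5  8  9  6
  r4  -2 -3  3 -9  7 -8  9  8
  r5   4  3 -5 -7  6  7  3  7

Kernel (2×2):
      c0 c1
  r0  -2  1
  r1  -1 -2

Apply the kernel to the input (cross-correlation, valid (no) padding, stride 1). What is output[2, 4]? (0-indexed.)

The receptive field on the input at this output position is [6 -5 / -5 8]. Elementwise product with the kernel and sum: 6·-2 + -5·1 + -5·-1 + 8·-2.

-28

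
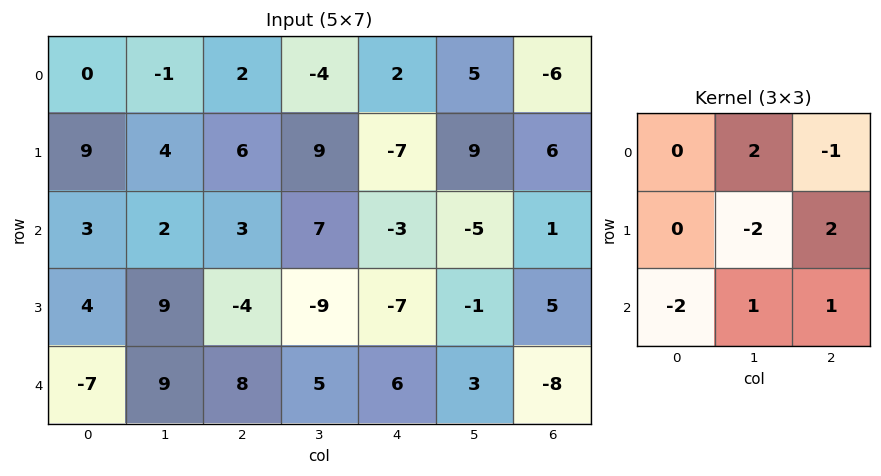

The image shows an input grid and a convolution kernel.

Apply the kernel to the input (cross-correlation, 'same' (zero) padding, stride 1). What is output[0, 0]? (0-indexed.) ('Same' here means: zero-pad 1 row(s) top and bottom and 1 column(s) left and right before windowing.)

11

The receptive field on the zero-padded input at this output position is [0 0 0 / 0 0 -1 / 0 9 4]. Elementwise product with the kernel and sum: 0·2 + 0·-1 + 0·-2 + -1·2 + 0·-2 + 9·1 + 4·1.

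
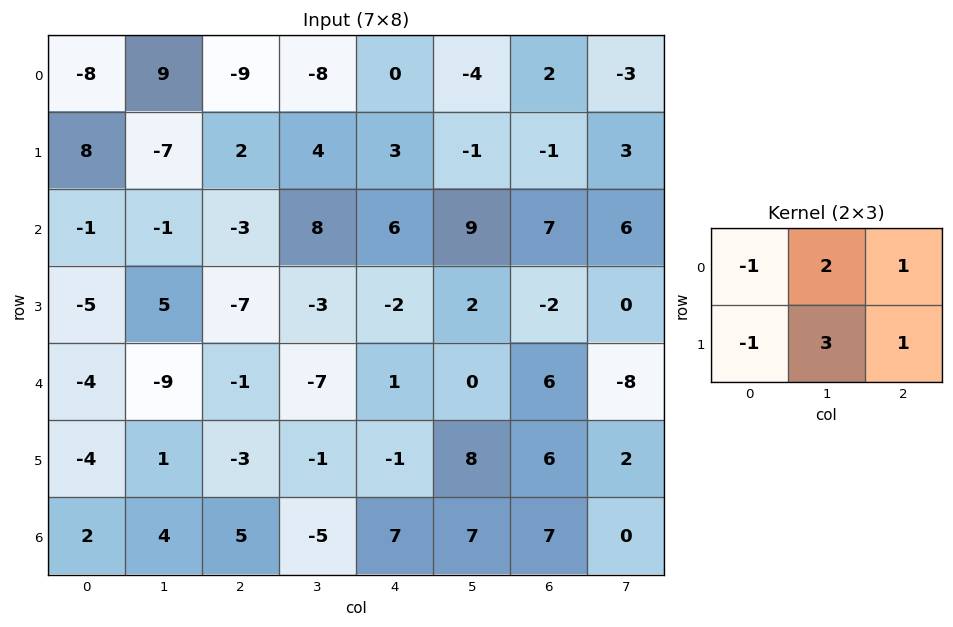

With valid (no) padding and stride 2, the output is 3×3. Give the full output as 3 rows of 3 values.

Output[0,0]: The receptive field on the input at this output position is [-8 9 -9 / 8 -7 2]. Elementwise product with the kernel and sum: -8·-1 + 9·2 + -9·1 + 8·-1 + -7·3 + 2·1.
Output[0,1]: The receptive field on the input at this output position is [-9 -8 0 / 2 4 3]. Elementwise product with the kernel and sum: -9·-1 + -8·2 + 0·1 + 2·-1 + 4·3 + 3·1.

-10 6 -13
9 21 25
-11 -13 36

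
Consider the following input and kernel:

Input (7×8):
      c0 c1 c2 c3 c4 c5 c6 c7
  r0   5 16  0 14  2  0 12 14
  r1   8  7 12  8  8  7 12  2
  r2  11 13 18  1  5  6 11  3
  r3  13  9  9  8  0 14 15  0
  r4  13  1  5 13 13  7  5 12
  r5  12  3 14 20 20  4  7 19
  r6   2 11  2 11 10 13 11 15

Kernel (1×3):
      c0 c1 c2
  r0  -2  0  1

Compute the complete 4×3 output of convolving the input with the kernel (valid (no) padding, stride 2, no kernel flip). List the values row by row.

Output[0,0]: The receptive field on the input at this output position is [5 16 0]. Elementwise product with the kernel and sum: 5·-2 + 0·1.

-10 2 8
-4 -31 1
-21 3 -21
-2 6 -9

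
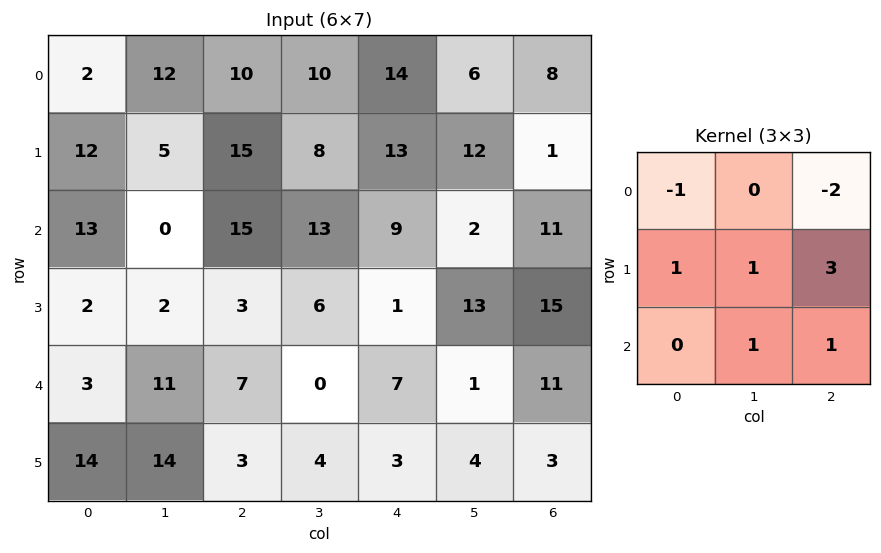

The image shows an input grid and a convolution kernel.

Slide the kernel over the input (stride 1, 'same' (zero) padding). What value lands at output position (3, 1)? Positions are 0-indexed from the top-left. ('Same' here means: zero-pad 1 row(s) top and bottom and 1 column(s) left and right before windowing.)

-12

The receptive field on the zero-padded input at this output position is [13 0 15 / 2 2 3 / 3 11 7]. Elementwise product with the kernel and sum: 13·-1 + 15·-2 + 2·1 + 2·1 + 3·3 + 11·1 + 7·1.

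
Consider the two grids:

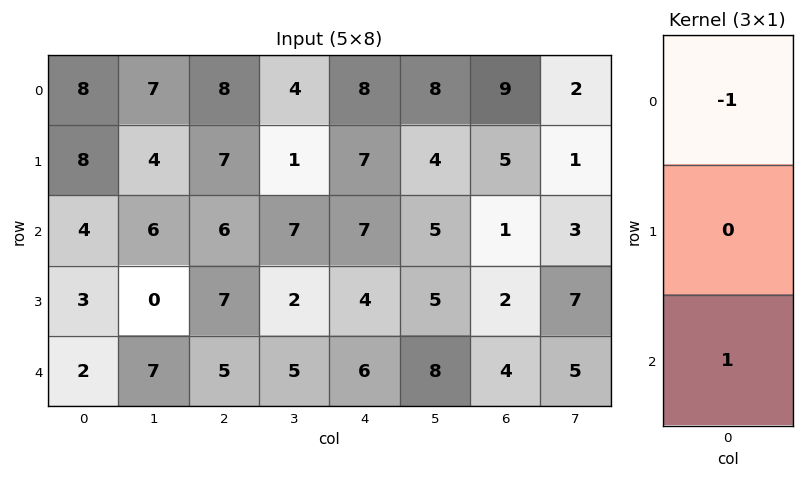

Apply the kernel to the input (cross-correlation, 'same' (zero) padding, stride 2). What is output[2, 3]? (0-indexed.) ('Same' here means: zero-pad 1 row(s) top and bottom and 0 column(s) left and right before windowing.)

-2

The receptive field on the zero-padded input at this output position is [2 / 4 / 0]. Elementwise product with the kernel and sum: 2·-1 + 0·1.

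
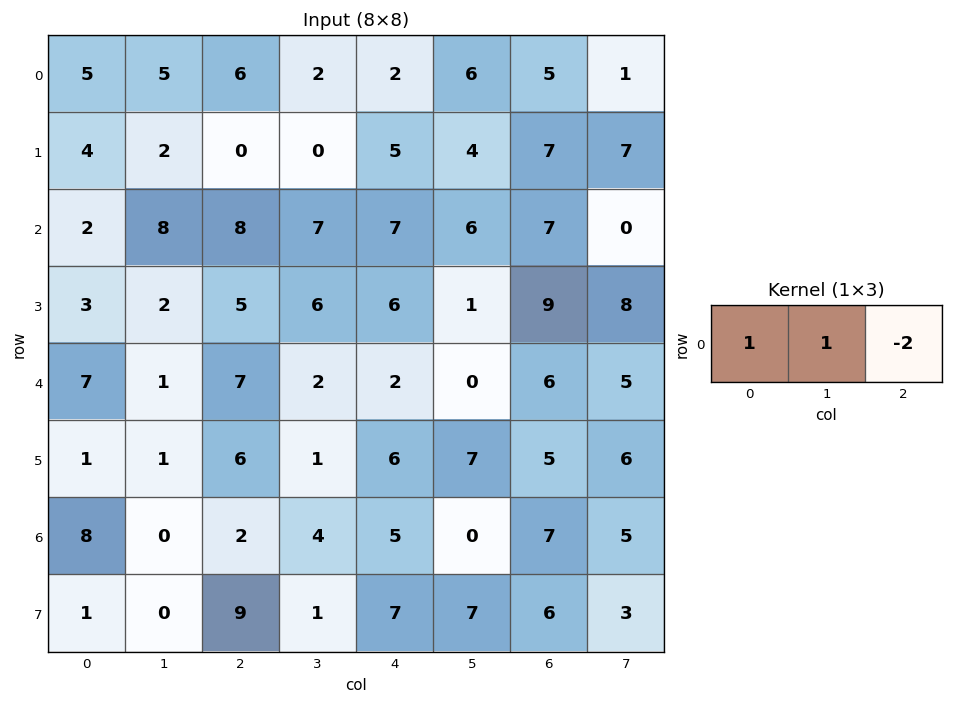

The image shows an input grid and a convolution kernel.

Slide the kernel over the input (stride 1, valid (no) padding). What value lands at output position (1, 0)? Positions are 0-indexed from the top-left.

6

The receptive field on the input at this output position is [4 2 0]. Elementwise product with the kernel and sum: 4·1 + 2·1 + 0·-2.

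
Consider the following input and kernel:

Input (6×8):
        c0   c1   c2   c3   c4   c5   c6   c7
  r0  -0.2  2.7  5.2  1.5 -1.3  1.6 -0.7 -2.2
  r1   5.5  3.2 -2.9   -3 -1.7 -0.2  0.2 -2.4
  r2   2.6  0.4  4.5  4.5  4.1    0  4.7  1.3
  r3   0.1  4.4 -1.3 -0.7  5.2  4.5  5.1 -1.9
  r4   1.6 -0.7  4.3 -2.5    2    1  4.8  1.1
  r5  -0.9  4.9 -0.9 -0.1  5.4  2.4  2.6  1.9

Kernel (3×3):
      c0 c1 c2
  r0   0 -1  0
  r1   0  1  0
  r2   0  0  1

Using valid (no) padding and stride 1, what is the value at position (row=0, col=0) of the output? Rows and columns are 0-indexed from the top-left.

5

The receptive field on the input at this output position is [-0.2 2.7 5.2 / 5.5 3.2 -2.9 / 2.6 0.4 4.5]. Elementwise product with the kernel and sum: 2.7·-1 + 3.2·1 + 4.5·1.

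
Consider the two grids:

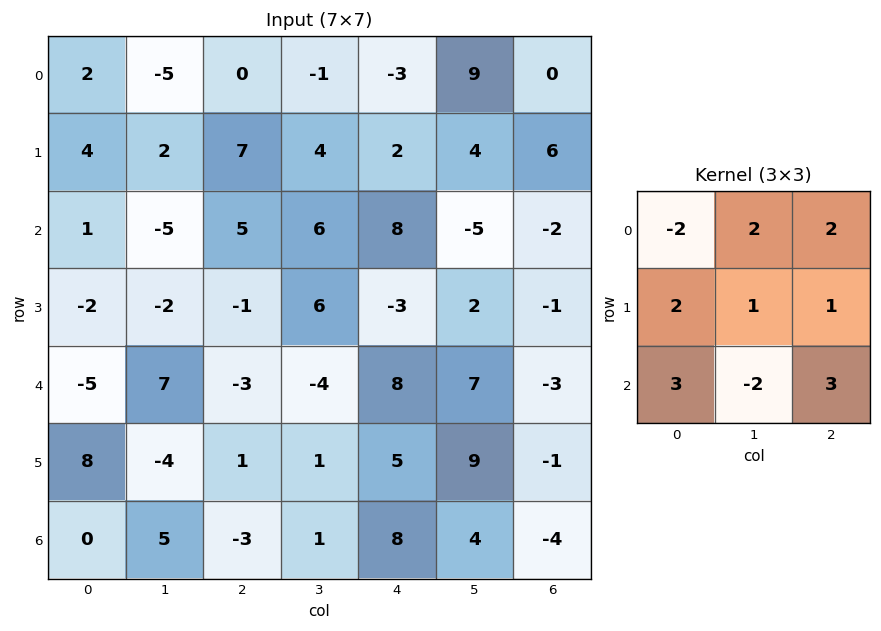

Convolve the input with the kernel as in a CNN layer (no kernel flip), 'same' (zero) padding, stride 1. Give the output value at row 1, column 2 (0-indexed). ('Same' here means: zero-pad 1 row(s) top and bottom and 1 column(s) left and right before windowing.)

The receptive field on the zero-padded input at this output position is [-5 0 -1 / 2 7 4 / -5 5 6]. Elementwise product with the kernel and sum: -5·-2 + 0·2 + -1·2 + 2·2 + 7·1 + 4·1 + -5·3 + 5·-2 + 6·3.

16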